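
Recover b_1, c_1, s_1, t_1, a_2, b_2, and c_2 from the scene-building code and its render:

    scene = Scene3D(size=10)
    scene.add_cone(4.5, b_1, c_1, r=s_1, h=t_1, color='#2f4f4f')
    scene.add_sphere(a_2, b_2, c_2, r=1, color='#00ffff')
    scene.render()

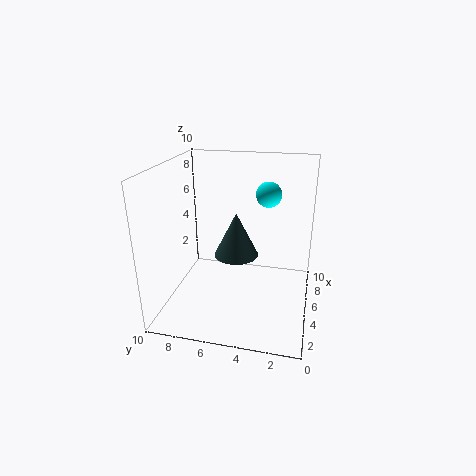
b_1 = 5
c_1 = 4
s_1 = 1.5
t_1 = 3
a_2 = 9
b_2 = 3.5
c_2 = 7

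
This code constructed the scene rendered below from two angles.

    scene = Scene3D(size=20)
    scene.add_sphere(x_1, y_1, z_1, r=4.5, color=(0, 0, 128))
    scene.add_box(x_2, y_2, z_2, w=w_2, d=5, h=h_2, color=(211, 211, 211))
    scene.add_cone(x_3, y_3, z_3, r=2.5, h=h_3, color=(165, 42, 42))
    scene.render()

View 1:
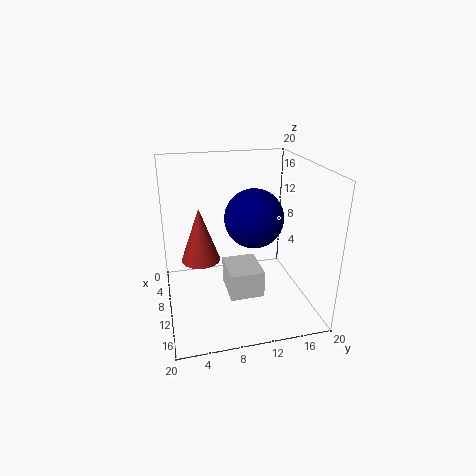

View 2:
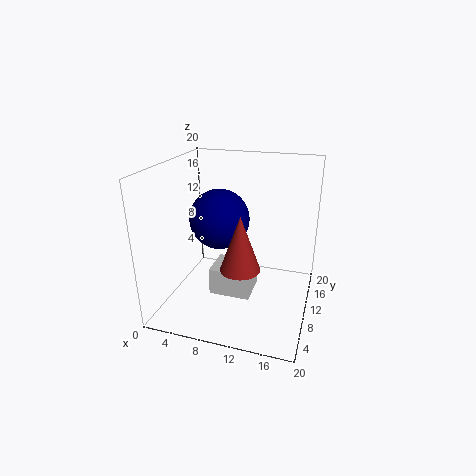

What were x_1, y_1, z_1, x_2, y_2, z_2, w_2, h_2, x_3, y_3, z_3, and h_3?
x_1 = 6
y_1 = 13.5
z_1 = 11
x_2 = 6
y_2 = 8.5
z_2 = 1
w_2 = 6
h_2 = 4
x_3 = 12
y_3 = 4.5
z_3 = 8.5
h_3 = 7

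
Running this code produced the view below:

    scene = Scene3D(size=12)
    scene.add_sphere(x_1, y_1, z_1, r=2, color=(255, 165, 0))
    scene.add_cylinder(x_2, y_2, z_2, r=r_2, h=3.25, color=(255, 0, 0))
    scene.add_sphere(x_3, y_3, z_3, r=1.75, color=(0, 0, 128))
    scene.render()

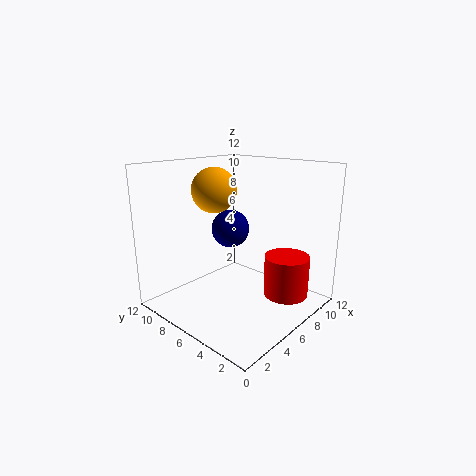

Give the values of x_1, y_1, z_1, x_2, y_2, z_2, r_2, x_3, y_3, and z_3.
x_1 = 6.5, y_1 = 9.25, z_1 = 9.5, x_2 = 7, y_2 = 1.75, z_2 = 2, r_2 = 1.75, x_3 = 8, y_3 = 8.75, z_3 = 5.75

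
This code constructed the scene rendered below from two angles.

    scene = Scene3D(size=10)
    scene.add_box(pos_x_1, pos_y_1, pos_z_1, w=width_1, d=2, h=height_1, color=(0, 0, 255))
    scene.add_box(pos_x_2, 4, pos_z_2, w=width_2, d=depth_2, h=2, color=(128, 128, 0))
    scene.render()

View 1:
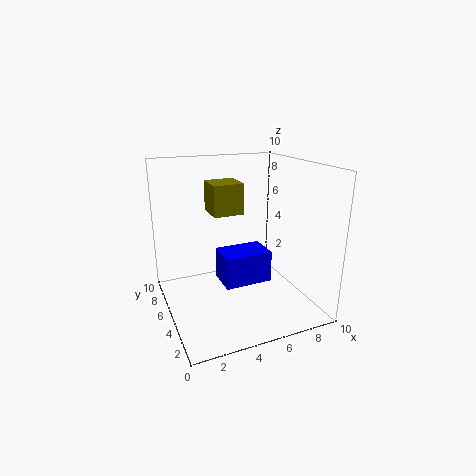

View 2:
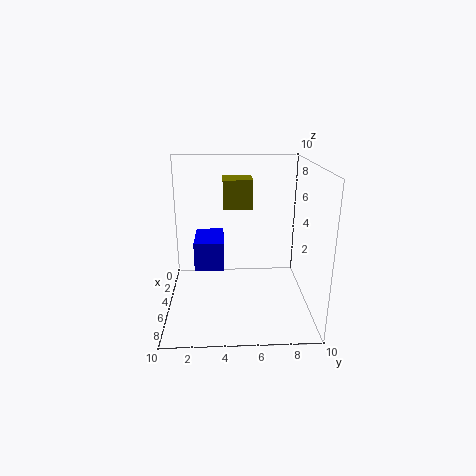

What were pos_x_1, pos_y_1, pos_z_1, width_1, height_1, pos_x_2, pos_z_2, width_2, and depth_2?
pos_x_1 = 3, pos_y_1 = 2, pos_z_1 = 3, width_1 = 3, height_1 = 2, pos_x_2 = 3, pos_z_2 = 7, width_2 = 2, depth_2 = 2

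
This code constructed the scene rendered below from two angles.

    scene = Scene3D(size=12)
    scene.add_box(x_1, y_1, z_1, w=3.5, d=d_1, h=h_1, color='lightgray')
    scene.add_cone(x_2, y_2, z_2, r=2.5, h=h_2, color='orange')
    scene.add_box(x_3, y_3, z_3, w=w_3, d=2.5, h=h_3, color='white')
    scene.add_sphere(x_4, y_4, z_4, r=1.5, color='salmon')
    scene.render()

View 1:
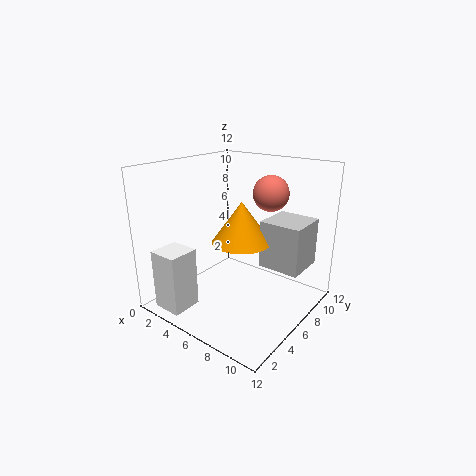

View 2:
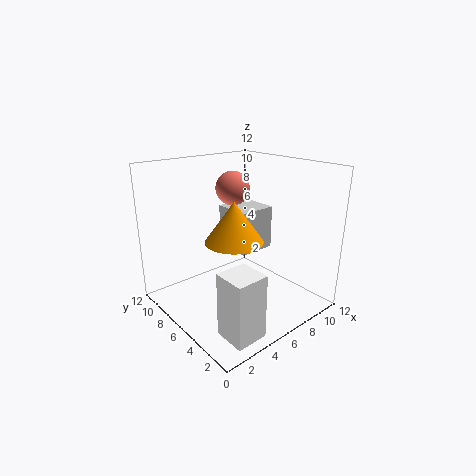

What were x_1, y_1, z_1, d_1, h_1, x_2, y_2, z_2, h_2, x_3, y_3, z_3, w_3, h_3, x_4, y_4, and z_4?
x_1 = 7.5, y_1 = 7, z_1 = 3.5, d_1 = 3.5, h_1 = 4, x_2 = 6, y_2 = 6.5, z_2 = 5.5, h_2 = 3.5, x_3 = 1.5, y_3 = 0.5, z_3 = 0.5, w_3 = 2.5, h_3 = 5, x_4 = 7.5, y_4 = 8.5, z_4 = 9.5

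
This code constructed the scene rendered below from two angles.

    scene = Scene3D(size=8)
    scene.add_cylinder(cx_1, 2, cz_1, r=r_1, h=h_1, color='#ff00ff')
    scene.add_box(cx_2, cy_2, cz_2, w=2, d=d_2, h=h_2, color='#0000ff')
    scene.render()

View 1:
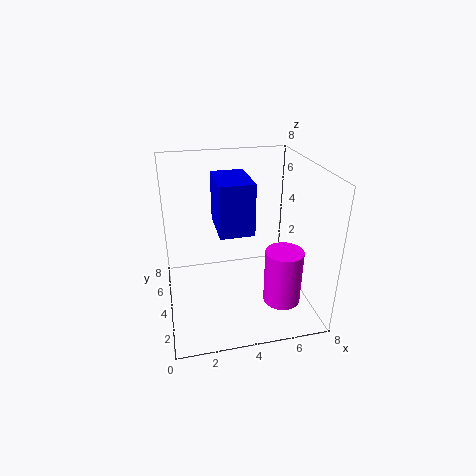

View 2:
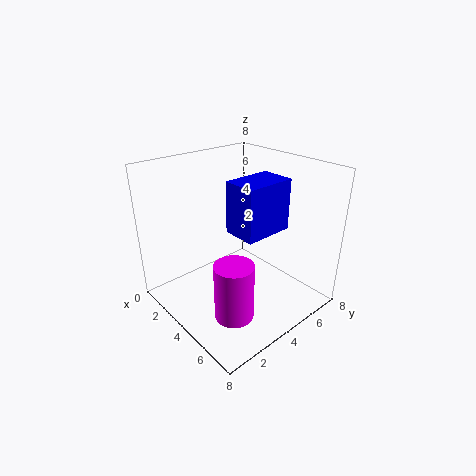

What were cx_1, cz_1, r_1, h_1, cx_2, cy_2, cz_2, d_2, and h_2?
cx_1 = 6; cz_1 = 1; r_1 = 1; h_1 = 3; cx_2 = 3; cy_2 = 4; cz_2 = 4; d_2 = 3; h_2 = 3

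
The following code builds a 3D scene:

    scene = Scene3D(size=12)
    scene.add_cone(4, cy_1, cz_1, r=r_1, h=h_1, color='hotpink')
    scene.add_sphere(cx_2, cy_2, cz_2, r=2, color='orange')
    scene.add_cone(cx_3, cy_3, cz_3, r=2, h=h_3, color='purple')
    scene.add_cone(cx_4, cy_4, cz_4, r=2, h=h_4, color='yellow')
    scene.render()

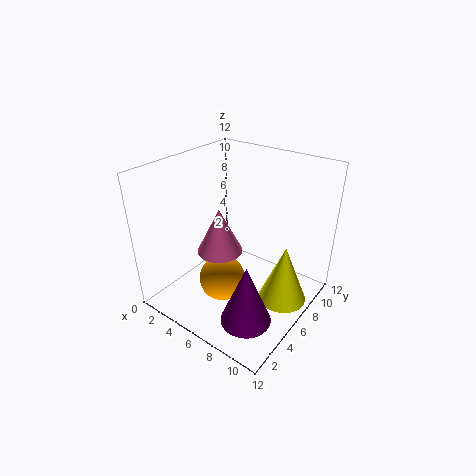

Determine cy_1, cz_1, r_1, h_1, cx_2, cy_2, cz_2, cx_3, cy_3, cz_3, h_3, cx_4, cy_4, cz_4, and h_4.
cy_1 = 6
cz_1 = 4
r_1 = 2
h_1 = 4
cx_2 = 5
cy_2 = 5
cz_2 = 2
cx_3 = 9
cy_3 = 3
cz_3 = 1
h_3 = 5
cx_4 = 10
cy_4 = 7
cz_4 = 1
h_4 = 5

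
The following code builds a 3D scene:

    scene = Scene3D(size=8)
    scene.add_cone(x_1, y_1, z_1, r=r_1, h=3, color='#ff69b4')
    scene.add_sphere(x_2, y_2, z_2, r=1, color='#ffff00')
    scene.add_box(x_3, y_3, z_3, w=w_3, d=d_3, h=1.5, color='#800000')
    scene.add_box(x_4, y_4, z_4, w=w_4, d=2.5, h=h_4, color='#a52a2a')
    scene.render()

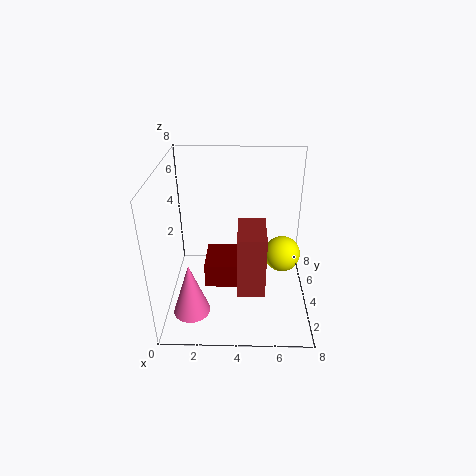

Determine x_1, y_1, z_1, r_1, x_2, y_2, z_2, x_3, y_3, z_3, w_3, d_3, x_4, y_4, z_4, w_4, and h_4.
x_1 = 1.5; y_1 = 2; z_1 = 0.5; r_1 = 1; x_2 = 6.5; y_2 = 4; z_2 = 3; x_3 = 2; y_3 = 4; z_3 = 0.5; w_3 = 2; d_3 = 2.5; x_4 = 4; y_4 = 2; z_4 = 1.5; w_4 = 1.5; h_4 = 3.5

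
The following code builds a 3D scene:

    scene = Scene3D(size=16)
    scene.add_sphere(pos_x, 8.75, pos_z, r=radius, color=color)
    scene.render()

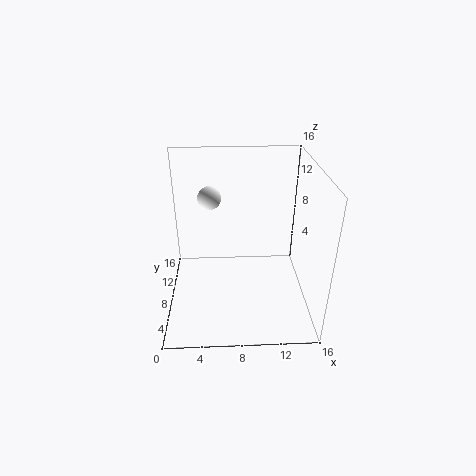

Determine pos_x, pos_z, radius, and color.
pos_x = 5; pos_z = 12.5; radius = 1.25; color = 'white'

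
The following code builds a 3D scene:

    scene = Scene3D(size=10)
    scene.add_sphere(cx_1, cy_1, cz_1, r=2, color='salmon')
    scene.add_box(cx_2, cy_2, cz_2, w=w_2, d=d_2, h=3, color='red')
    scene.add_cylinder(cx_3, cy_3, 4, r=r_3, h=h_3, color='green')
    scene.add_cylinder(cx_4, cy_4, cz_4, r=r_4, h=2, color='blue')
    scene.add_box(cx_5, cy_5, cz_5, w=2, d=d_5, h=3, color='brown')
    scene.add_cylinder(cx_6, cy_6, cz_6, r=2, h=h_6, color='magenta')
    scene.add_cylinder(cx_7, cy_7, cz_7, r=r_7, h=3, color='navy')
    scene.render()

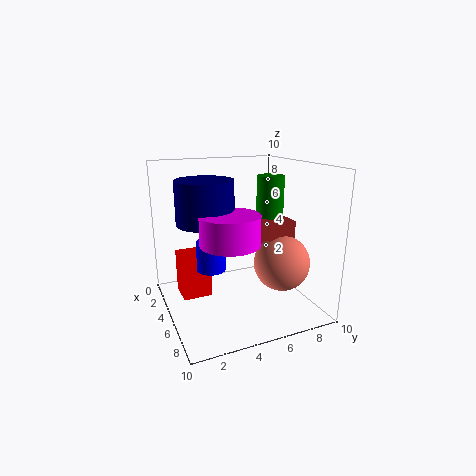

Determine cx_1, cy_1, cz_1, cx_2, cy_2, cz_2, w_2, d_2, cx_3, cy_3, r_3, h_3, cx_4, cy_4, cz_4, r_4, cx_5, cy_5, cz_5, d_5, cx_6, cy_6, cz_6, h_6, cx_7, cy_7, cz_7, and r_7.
cx_1 = 6; cy_1 = 8; cz_1 = 3; cx_2 = 3; cy_2 = 1; cz_2 = 1; w_2 = 2; d_2 = 2; cx_3 = 4; cy_3 = 8; r_3 = 1; h_3 = 5; cx_4 = 5; cy_4 = 3; cz_4 = 3; r_4 = 1; cx_5 = 4; cy_5 = 7; cz_5 = 3; d_5 = 2; cx_6 = 6; cy_6 = 4; cz_6 = 5; h_6 = 2; cx_7 = 4; cy_7 = 3; cz_7 = 6; r_7 = 2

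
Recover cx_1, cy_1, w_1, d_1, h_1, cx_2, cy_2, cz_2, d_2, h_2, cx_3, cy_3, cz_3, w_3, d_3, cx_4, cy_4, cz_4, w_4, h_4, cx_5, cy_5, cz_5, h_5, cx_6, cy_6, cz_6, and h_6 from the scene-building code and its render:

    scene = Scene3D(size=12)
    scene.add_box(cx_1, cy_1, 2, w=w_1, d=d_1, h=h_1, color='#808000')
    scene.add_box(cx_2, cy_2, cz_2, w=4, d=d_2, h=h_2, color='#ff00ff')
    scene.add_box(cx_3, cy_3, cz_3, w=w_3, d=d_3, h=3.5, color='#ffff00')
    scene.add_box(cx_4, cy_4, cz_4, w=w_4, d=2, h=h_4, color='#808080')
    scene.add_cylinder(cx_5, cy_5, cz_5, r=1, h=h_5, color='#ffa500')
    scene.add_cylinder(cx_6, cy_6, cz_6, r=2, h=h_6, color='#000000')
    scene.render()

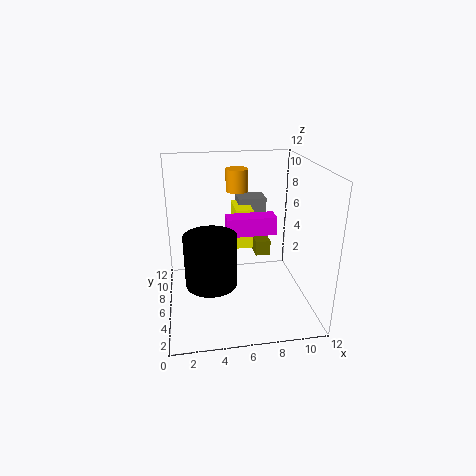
cx_1 = 8.5, cy_1 = 10, w_1 = 1.5, d_1 = 2, h_1 = 1.5, cx_2 = 5, cy_2 = 5, cz_2 = 6.5, d_2 = 1.5, h_2 = 1.5, cx_3 = 6, cy_3 = 7, cz_3 = 4.5, w_3 = 1.5, d_3 = 3, cx_4 = 6.5, cy_4 = 8.5, cz_4 = 5, w_4 = 2.5, h_4 = 3.5, cx_5 = 6.5, cy_5 = 9.5, cz_5 = 9, h_5 = 2, cx_6 = 3.5, cy_6 = 3.5, cz_6 = 3.5, h_6 = 4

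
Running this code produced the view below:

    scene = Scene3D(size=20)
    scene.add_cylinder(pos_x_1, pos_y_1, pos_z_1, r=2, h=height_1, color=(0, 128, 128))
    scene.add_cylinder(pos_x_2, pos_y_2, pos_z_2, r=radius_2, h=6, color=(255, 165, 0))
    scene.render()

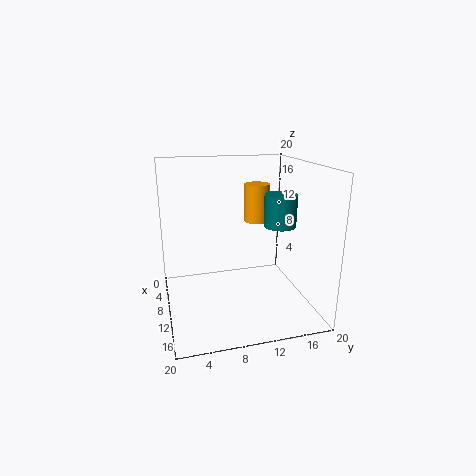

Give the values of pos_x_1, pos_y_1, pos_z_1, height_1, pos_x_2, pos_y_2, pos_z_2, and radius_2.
pos_x_1 = 15; pos_y_1 = 14; pos_z_1 = 13; height_1 = 4; pos_x_2 = 3; pos_y_2 = 15; pos_z_2 = 10; radius_2 = 2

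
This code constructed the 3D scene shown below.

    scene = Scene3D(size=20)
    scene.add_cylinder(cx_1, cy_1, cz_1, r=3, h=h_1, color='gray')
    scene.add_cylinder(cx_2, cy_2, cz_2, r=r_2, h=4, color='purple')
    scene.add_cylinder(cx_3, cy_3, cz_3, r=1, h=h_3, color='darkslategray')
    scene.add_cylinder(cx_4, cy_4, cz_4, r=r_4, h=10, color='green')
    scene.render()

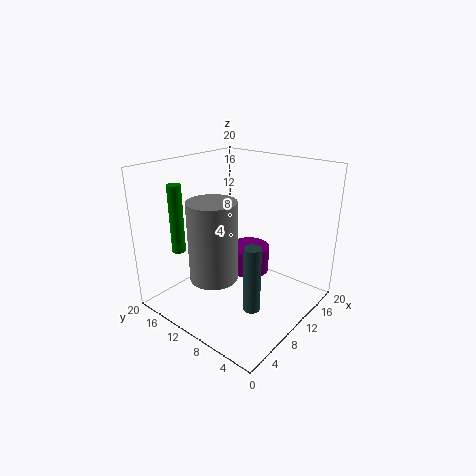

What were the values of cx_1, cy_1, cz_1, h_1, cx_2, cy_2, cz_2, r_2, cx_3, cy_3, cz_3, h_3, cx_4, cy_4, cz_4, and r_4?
cx_1 = 4; cy_1 = 9; cz_1 = 7; h_1 = 10; cx_2 = 14; cy_2 = 11; cz_2 = 3; r_2 = 3; cx_3 = 4; cy_3 = 3; cz_3 = 5; h_3 = 8; cx_4 = 6; cy_4 = 18; cz_4 = 7; r_4 = 1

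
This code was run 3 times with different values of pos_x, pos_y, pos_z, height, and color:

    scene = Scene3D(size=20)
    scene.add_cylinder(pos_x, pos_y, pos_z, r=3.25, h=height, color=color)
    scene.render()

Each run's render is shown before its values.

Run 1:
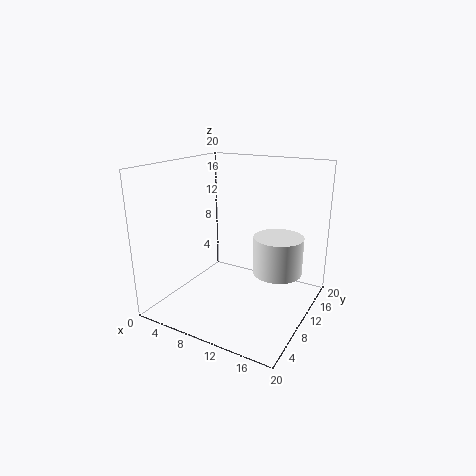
pos_x = 16; pos_y = 10; pos_z = 6.25; height = 5; color = 'white'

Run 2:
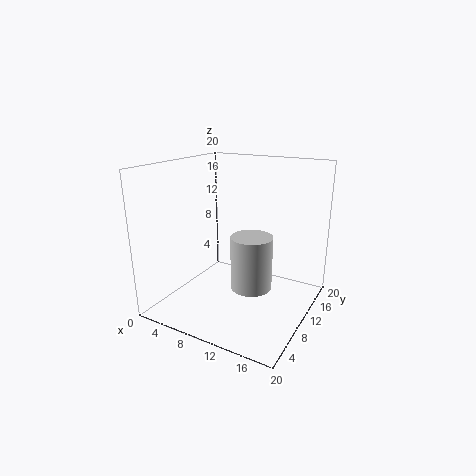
pos_x = 10; pos_y = 14.25; pos_z = 0.25; height = 8.5; color = 'lightgray'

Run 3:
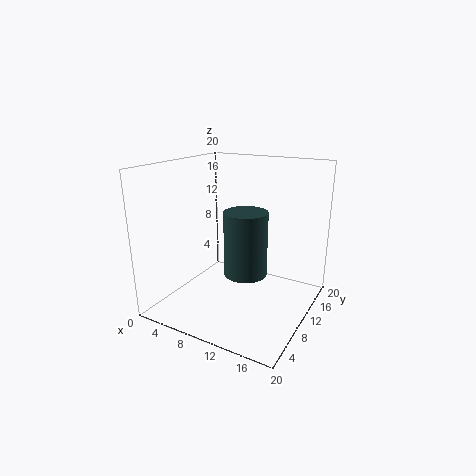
pos_x = 9.75; pos_y = 12.75; pos_z = 3.25; height = 9.75; color = 'darkslategray'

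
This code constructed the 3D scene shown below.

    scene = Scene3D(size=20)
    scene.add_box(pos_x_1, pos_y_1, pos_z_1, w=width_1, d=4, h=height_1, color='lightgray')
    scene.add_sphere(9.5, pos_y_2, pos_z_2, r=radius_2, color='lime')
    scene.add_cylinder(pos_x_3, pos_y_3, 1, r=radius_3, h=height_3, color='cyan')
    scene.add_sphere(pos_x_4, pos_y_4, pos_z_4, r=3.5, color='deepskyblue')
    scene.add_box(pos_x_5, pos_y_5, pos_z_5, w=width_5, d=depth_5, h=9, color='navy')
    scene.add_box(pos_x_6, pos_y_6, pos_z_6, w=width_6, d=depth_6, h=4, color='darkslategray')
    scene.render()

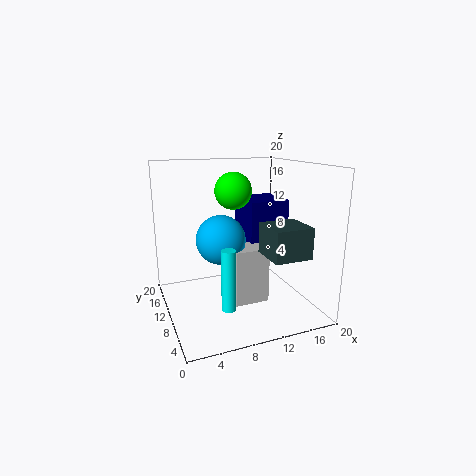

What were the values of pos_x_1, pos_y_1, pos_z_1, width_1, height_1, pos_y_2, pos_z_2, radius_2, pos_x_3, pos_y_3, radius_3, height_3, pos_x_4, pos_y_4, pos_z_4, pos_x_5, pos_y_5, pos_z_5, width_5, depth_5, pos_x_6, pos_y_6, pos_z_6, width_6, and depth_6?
pos_x_1 = 9; pos_y_1 = 8; pos_z_1 = 0.5; width_1 = 5; height_1 = 8; pos_y_2 = 10.5; pos_z_2 = 16.5; radius_2 = 2.5; pos_x_3 = 7.5; pos_y_3 = 7; radius_3 = 1; height_3 = 8.5; pos_x_4 = 8; pos_y_4 = 11.5; pos_z_4 = 9.5; pos_x_5 = 12.5; pos_y_5 = 11; pos_z_5 = 5.5; width_5 = 6; depth_5 = 6.5; pos_x_6 = 11.5; pos_y_6 = 1.5; pos_z_6 = 9; width_6 = 5; depth_6 = 5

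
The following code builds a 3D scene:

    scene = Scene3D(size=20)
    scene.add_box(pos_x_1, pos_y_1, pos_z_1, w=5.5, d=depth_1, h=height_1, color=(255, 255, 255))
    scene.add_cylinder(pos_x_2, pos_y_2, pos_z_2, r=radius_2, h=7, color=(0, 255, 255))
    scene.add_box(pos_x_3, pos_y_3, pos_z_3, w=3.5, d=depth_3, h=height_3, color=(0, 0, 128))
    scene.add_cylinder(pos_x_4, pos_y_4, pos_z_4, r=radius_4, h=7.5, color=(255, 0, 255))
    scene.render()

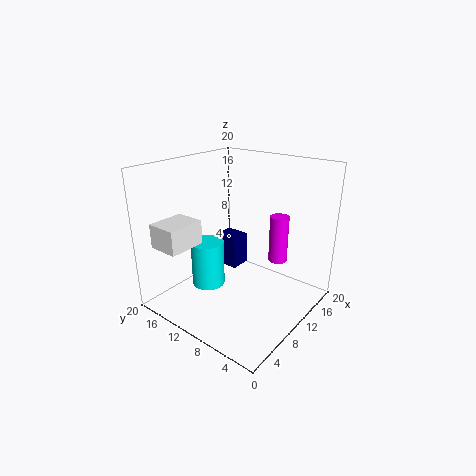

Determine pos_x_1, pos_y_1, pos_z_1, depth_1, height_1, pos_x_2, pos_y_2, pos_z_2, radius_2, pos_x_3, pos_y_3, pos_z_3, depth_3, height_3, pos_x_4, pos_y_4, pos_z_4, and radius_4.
pos_x_1 = 2.5; pos_y_1 = 15; pos_z_1 = 8.5; depth_1 = 4.5; height_1 = 3.5; pos_x_2 = 9.5; pos_y_2 = 15.5; pos_z_2 = 1; radius_2 = 2.5; pos_x_3 = 16; pos_y_3 = 15.5; pos_z_3 = 0.5; depth_3 = 4; height_3 = 5.5; pos_x_4 = 18.5; pos_y_4 = 8.5; pos_z_4 = 3.5; radius_4 = 1.5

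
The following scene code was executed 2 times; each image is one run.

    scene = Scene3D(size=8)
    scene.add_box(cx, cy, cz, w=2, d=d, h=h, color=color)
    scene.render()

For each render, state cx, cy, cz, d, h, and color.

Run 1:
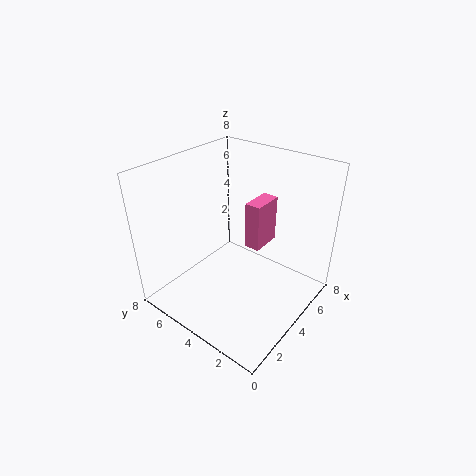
cx = 6, cy = 4, cz = 2, d = 1, h = 3, color = 'hotpink'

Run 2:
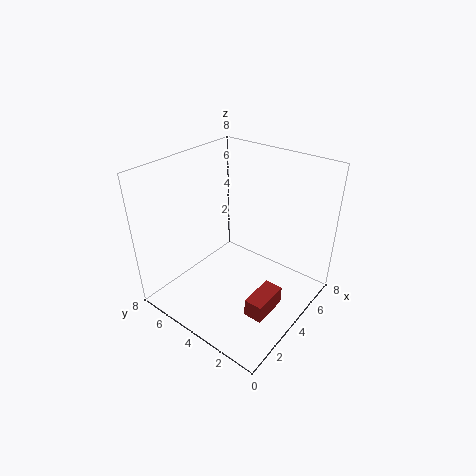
cx = 2, cy = 1, cz = 1, d = 1, h = 1, color = 'brown'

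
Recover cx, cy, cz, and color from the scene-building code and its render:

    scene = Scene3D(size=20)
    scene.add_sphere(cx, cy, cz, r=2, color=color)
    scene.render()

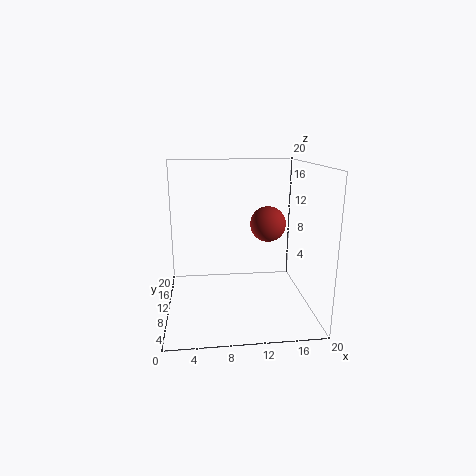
cx = 12.5
cy = 2.5
cz = 14
color = 'brown'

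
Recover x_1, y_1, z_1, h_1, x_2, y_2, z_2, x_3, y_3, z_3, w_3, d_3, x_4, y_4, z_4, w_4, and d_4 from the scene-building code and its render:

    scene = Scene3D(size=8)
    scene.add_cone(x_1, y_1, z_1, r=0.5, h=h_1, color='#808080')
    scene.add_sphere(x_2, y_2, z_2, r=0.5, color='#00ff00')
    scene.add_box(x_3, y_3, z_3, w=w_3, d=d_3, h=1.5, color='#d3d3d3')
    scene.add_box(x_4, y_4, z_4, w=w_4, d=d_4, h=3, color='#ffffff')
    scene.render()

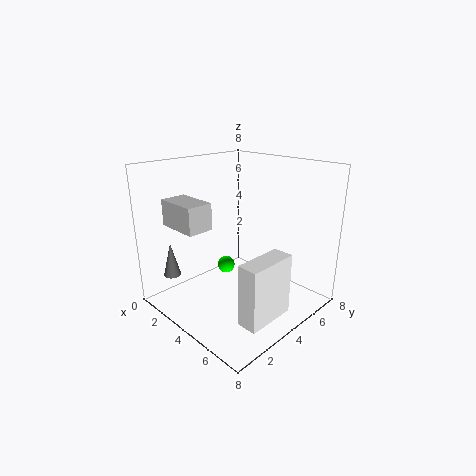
x_1 = 1
y_1 = 1.5
z_1 = 1.5
h_1 = 2
x_2 = 3
y_2 = 4
z_2 = 2
x_3 = 0.5
y_3 = 1.5
z_3 = 4.5
w_3 = 2.5
d_3 = 1.5
x_4 = 7
y_4 = 1
z_4 = 1.5
w_4 = 1
d_4 = 2.5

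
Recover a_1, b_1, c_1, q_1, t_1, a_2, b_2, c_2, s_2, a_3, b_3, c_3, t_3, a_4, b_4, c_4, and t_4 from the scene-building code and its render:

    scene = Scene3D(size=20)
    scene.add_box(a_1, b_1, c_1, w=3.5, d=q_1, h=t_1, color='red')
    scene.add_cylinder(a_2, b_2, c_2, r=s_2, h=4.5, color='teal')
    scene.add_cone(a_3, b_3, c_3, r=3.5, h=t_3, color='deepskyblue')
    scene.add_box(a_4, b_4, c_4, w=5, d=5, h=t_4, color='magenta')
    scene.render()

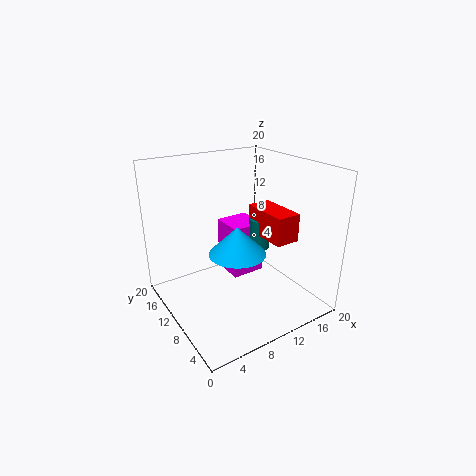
a_1 = 13.5
b_1 = 5.5
c_1 = 9.5
q_1 = 7
t_1 = 4
a_2 = 14.5
b_2 = 11
c_2 = 7
s_2 = 1.5
a_3 = 7
b_3 = 5.5
c_3 = 10.5
t_3 = 3.5
a_4 = 10.5
b_4 = 11.5
c_4 = 2.5
t_4 = 8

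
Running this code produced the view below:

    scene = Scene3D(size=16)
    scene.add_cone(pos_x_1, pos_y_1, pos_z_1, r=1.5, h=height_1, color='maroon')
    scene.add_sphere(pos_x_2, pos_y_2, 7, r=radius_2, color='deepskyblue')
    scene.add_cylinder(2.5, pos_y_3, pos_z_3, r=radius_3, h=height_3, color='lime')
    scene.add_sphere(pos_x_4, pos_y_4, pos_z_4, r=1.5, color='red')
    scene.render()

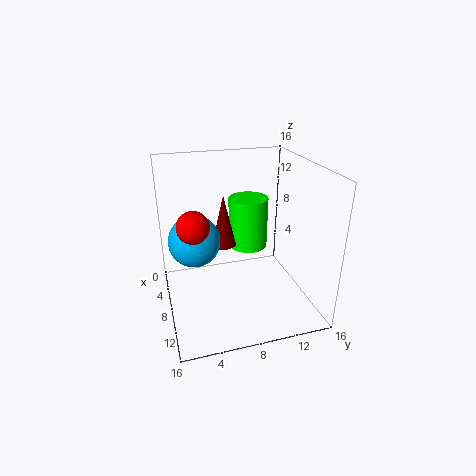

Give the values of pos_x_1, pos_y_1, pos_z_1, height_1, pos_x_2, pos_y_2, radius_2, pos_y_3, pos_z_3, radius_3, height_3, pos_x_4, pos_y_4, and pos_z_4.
pos_x_1 = 3.5, pos_y_1 = 7.5, pos_z_1 = 5, height_1 = 6.5, pos_x_2 = 5.5, pos_y_2 = 3.5, radius_2 = 3, pos_y_3 = 11, pos_z_3 = 4, radius_3 = 2.5, height_3 = 6.5, pos_x_4 = 12.5, pos_y_4 = 2.5, pos_z_4 = 12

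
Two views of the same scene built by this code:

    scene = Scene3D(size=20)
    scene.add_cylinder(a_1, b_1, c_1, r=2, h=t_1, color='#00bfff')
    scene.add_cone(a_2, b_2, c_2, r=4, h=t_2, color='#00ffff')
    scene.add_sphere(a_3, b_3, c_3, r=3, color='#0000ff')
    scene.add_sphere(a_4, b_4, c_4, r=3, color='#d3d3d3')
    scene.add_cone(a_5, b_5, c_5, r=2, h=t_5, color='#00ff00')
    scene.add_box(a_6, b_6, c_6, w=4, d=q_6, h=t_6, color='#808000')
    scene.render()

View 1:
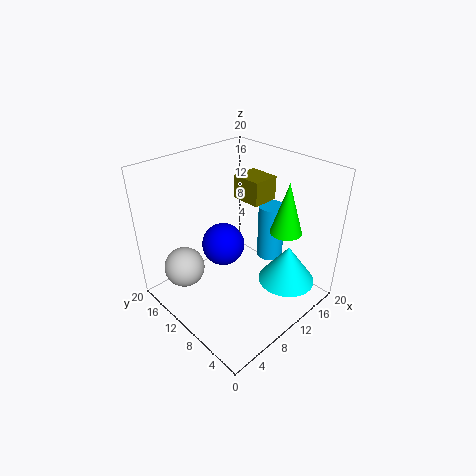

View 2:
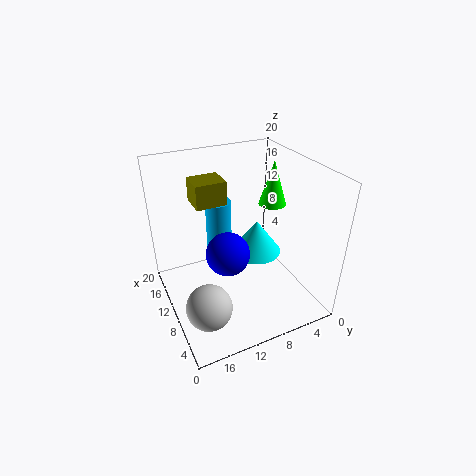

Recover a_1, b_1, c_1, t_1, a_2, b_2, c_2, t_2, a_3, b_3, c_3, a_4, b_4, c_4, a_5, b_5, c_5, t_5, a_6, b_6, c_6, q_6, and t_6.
a_1 = 17
b_1 = 10
c_1 = 4
t_1 = 8.5
a_2 = 14.5
b_2 = 4.5
c_2 = 3.5
t_2 = 5.5
a_3 = 9
b_3 = 12
c_3 = 8.5
a_4 = 5
b_4 = 16.5
c_4 = 4
a_5 = 12
b_5 = 3.5
c_5 = 13
t_5 = 6.5
a_6 = 13.5
b_6 = 10
c_6 = 13.5
q_6 = 4.5
t_6 = 3.5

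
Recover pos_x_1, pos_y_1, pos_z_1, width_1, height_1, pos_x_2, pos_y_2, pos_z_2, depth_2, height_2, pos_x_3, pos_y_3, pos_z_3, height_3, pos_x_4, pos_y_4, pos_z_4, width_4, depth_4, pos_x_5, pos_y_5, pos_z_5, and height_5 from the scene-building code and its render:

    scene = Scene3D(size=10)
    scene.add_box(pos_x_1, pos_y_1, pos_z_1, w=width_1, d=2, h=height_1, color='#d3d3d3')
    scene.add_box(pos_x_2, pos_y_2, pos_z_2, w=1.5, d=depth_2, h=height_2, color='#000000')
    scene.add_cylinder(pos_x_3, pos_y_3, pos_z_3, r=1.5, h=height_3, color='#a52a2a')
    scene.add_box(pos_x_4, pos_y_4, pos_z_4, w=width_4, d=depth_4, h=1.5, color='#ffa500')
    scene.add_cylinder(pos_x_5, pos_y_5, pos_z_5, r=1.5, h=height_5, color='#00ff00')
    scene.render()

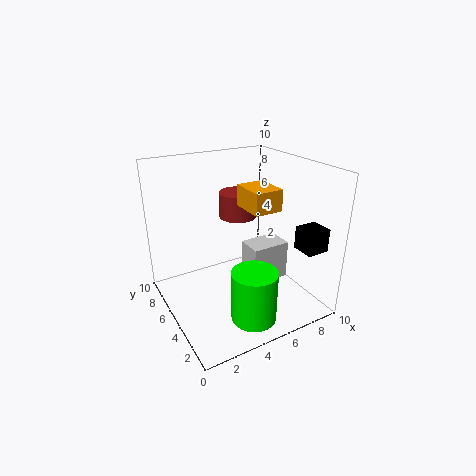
pos_x_1 = 6.5, pos_y_1 = 5, pos_z_1 = 0.5, width_1 = 3, height_1 = 3, pos_x_2 = 7.5, pos_y_2 = 0.5, pos_z_2 = 5, depth_2 = 1.5, height_2 = 1.5, pos_x_3 = 7, pos_y_3 = 8.5, pos_z_3 = 5, height_3 = 2, pos_x_4 = 5.5, pos_y_4 = 3.5, pos_z_4 = 7, width_4 = 2, depth_4 = 2.5, pos_x_5 = 4.5, pos_y_5 = 2, pos_z_5 = 0.5, height_5 = 3.5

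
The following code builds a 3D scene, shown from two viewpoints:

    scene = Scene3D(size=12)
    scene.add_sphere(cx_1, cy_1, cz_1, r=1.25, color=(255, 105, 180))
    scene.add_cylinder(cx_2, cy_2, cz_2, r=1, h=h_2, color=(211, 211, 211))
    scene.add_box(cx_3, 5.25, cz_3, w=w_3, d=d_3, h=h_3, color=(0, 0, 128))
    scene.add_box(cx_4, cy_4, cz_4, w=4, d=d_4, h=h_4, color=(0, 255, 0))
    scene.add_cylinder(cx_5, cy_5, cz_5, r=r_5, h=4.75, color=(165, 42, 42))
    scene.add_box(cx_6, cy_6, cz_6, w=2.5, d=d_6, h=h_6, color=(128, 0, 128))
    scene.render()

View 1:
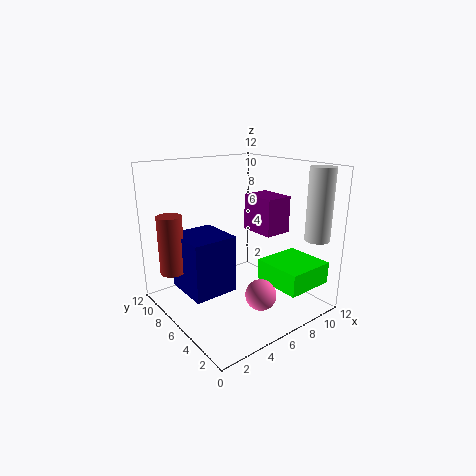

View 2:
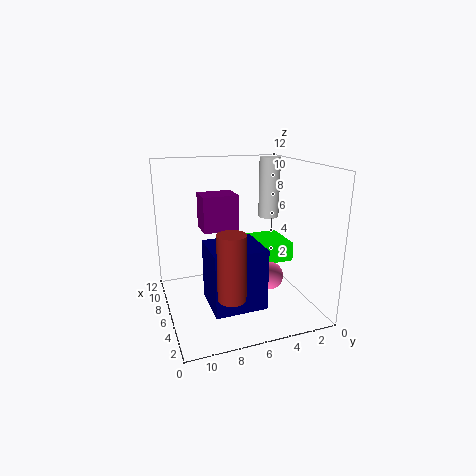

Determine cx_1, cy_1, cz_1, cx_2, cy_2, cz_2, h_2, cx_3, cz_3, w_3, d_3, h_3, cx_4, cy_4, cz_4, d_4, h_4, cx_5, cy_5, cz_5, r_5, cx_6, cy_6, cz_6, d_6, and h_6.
cx_1 = 6, cy_1 = 3, cz_1 = 2, cx_2 = 10.25, cy_2 = 1.25, cz_2 = 6.25, h_2 = 5.75, cx_3 = 1.5, cz_3 = 1.75, w_3 = 3.75, d_3 = 4, h_3 = 4.75, cx_4 = 6.75, cy_4 = 0.25, cz_4 = 2.75, d_4 = 4, h_4 = 1.75, cx_5 = 1, cy_5 = 8.25, cz_5 = 3.5, r_5 = 1, cx_6 = 8.5, cy_6 = 5, cz_6 = 5.75, d_6 = 3.25, h_6 = 3.25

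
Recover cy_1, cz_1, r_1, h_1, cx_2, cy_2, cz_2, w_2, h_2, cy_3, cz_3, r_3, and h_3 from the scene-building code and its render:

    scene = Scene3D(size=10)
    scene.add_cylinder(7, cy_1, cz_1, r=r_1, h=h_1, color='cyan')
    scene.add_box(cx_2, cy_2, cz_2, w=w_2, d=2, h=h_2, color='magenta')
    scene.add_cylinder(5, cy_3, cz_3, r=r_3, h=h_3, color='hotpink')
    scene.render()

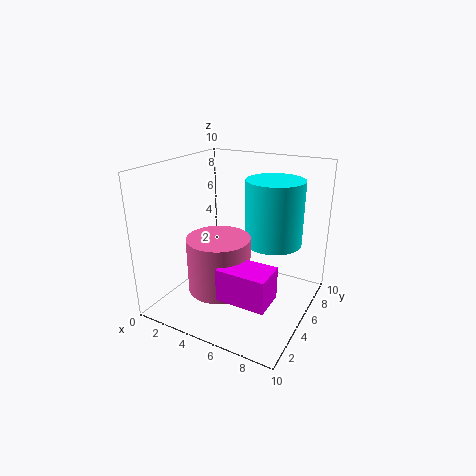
cy_1 = 6.5, cz_1 = 4.5, r_1 = 2, h_1 = 4.5, cx_2 = 6, cy_2 = 0.5, cz_2 = 3, w_2 = 3, h_2 = 2, cy_3 = 2.5, cz_3 = 2.5, r_3 = 2, h_3 = 3.5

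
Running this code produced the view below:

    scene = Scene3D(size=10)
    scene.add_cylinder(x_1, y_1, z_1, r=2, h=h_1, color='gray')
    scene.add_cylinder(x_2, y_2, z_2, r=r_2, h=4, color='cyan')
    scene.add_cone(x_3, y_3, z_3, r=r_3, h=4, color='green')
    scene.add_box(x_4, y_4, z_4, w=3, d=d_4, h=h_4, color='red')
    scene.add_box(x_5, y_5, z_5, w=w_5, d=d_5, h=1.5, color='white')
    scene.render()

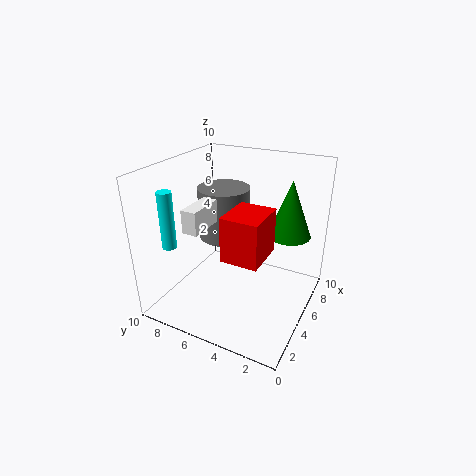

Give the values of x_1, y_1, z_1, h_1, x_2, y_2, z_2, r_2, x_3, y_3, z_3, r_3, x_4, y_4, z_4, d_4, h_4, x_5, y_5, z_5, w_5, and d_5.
x_1 = 7.5
y_1 = 7.5
z_1 = 3.5
h_1 = 4
x_2 = 2.5
y_2 = 9
z_2 = 4.5
r_2 = 0.5
x_3 = 7
y_3 = 2
z_3 = 5
r_3 = 1.5
x_4 = 2.5
y_4 = 2.5
z_4 = 4.5
d_4 = 2.5
h_4 = 3
x_5 = 1.5
y_5 = 6
z_5 = 6.5
w_5 = 2.5
d_5 = 1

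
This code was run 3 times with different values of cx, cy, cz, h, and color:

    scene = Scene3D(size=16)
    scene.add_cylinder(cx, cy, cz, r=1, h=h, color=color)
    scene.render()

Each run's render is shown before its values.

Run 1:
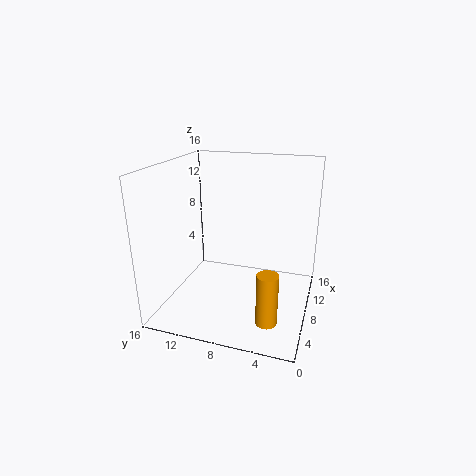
cx = 1; cy = 3; cz = 3; h = 5; color = 'orange'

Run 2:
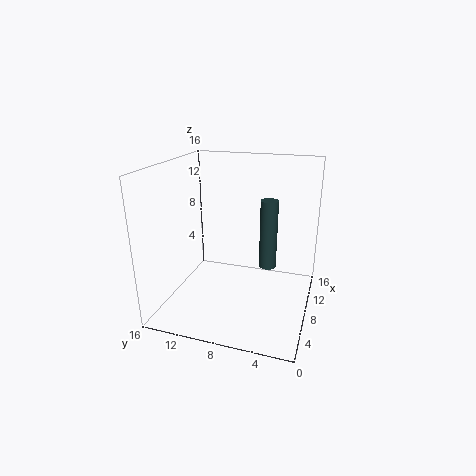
cx = 10; cy = 5; cz = 4; h = 8; color = 'darkslategray'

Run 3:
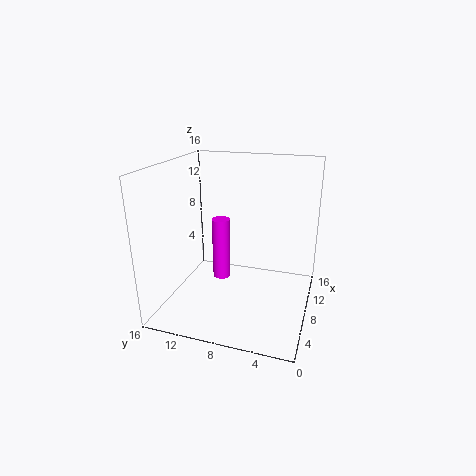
cx = 8; cy = 10; cz = 3; h = 7; color = 'magenta'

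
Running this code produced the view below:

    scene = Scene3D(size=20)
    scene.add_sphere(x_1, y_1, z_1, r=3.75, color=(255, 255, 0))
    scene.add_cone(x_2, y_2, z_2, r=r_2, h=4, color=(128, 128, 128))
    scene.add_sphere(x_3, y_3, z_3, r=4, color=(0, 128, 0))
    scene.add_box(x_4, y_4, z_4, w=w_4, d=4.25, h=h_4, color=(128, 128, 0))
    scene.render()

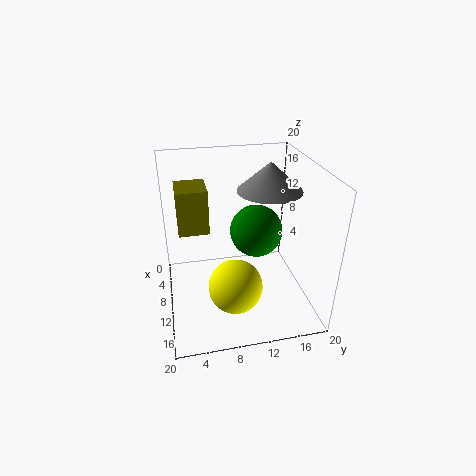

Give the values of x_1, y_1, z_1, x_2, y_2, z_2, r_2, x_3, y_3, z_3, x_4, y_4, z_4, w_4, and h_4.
x_1 = 13; y_1 = 9; z_1 = 4; x_2 = 8.5; y_2 = 14.75; z_2 = 16; r_2 = 4.5; x_3 = 6; y_3 = 13.75; z_3 = 8.5; x_4 = 4; y_4 = 2; z_4 = 10.5; w_4 = 5; h_4 = 6.25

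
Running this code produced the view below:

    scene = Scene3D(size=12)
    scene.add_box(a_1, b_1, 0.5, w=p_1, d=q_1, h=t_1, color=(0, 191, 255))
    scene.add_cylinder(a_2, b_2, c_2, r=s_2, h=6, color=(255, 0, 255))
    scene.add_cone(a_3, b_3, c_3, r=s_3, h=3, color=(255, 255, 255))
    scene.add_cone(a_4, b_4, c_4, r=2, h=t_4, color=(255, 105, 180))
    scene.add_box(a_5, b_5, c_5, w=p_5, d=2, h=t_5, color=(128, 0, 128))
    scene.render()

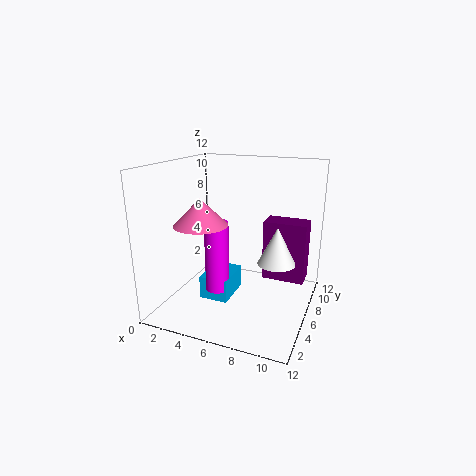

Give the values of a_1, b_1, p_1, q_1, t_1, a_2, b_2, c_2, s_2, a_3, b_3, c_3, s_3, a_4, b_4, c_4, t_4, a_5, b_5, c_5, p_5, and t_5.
a_1 = 3, b_1 = 4.5, p_1 = 2.5, q_1 = 3.5, t_1 = 2, a_2 = 4.5, b_2 = 5, c_2 = 1.5, s_2 = 1, a_3 = 9.5, b_3 = 5.5, c_3 = 4.5, s_3 = 1.5, a_4 = 4.5, b_4 = 2.5, c_4 = 8, t_4 = 2, a_5 = 8, b_5 = 6.5, c_5 = 2.5, p_5 = 3.5, t_5 = 5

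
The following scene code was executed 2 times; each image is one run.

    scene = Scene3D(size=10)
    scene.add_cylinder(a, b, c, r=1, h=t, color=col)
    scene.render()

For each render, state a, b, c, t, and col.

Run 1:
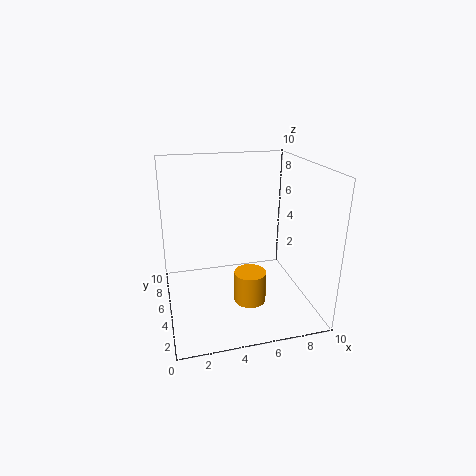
a = 5
b = 2
c = 2
t = 2
col = 'orange'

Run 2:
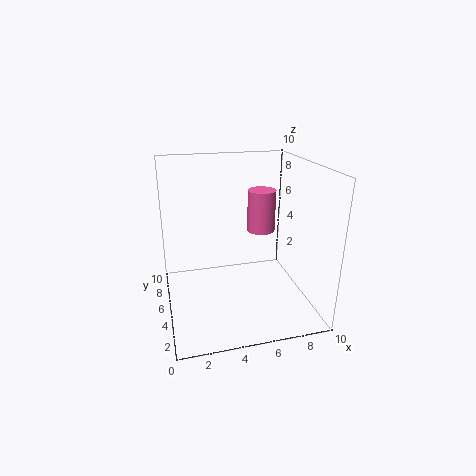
a = 7
b = 6
c = 5
t = 3
col = 'hotpink'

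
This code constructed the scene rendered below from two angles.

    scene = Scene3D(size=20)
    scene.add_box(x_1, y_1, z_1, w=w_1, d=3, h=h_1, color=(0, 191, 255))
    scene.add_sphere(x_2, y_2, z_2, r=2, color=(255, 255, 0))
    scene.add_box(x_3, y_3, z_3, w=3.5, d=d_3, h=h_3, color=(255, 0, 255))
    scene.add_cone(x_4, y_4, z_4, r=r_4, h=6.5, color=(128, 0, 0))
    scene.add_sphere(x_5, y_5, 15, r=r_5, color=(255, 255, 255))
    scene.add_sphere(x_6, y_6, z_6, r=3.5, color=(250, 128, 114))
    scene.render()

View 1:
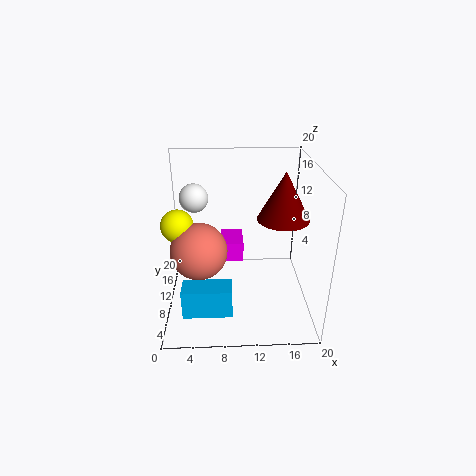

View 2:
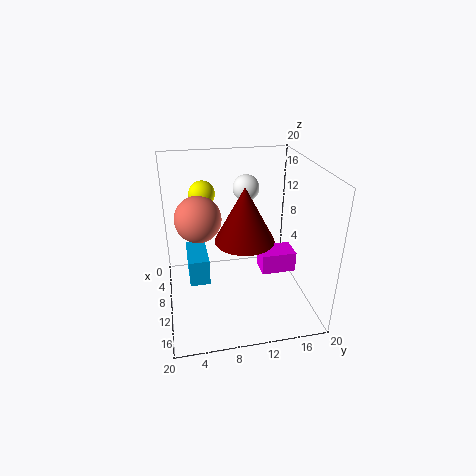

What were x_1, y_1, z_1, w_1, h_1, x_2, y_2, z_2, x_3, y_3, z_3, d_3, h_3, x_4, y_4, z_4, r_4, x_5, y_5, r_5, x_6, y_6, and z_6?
x_1 = 2.5
y_1 = 3
z_1 = 2
w_1 = 6.5
h_1 = 4
x_2 = 2.5
y_2 = 6
z_2 = 14
x_3 = 7.5
y_3 = 13.5
z_3 = 4
d_3 = 5
h_3 = 3
x_4 = 16
y_4 = 9.5
z_4 = 13
r_4 = 3.5
x_5 = 4
y_5 = 12.5
r_5 = 2
x_6 = 5
y_6 = 5
z_6 = 11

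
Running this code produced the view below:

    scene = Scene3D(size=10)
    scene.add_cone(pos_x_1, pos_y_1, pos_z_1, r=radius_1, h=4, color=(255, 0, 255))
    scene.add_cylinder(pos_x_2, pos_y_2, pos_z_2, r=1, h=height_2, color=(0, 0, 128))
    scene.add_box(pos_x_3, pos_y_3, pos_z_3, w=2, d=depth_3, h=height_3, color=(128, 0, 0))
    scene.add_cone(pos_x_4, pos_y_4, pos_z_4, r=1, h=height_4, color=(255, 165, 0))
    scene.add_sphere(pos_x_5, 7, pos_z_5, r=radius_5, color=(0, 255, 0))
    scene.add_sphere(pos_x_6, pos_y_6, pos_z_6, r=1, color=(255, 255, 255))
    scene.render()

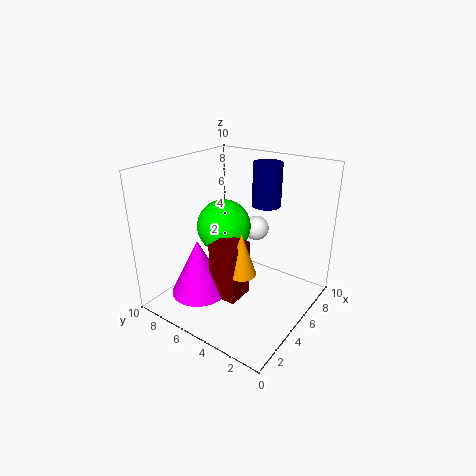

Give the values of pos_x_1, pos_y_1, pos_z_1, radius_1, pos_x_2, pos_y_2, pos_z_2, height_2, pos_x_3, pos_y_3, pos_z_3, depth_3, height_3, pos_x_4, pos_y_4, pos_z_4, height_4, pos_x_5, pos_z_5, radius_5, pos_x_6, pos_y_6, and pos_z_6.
pos_x_1 = 3; pos_y_1 = 7; pos_z_1 = 1; radius_1 = 2; pos_x_2 = 7; pos_y_2 = 4; pos_z_2 = 7; height_2 = 3; pos_x_3 = 3; pos_y_3 = 4; pos_z_3 = 1; depth_3 = 2; height_3 = 4; pos_x_4 = 4; pos_y_4 = 4; pos_z_4 = 3; height_4 = 3; pos_x_5 = 6; pos_z_5 = 5; radius_5 = 2; pos_x_6 = 9; pos_y_6 = 6; pos_z_6 = 4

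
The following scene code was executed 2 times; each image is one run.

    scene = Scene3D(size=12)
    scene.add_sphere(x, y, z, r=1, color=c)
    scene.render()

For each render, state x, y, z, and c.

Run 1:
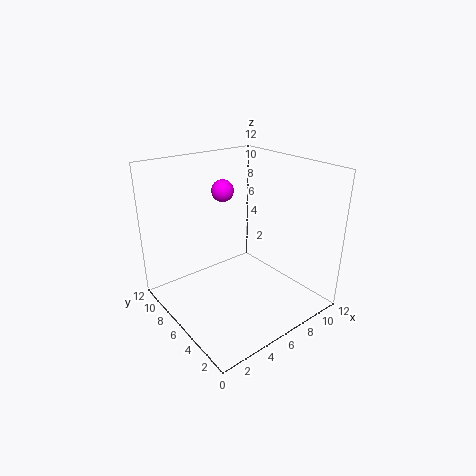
x = 7
y = 9.5
z = 9
c = 'magenta'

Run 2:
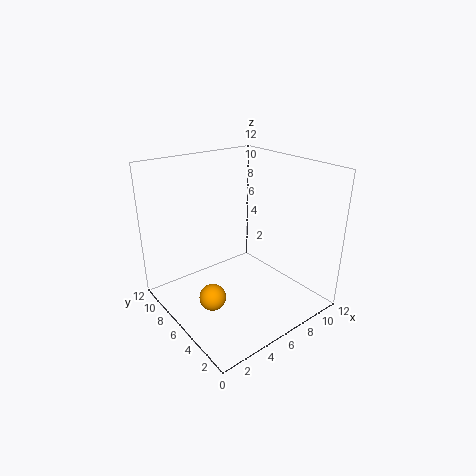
x = 2
y = 4
z = 3
c = 'orange'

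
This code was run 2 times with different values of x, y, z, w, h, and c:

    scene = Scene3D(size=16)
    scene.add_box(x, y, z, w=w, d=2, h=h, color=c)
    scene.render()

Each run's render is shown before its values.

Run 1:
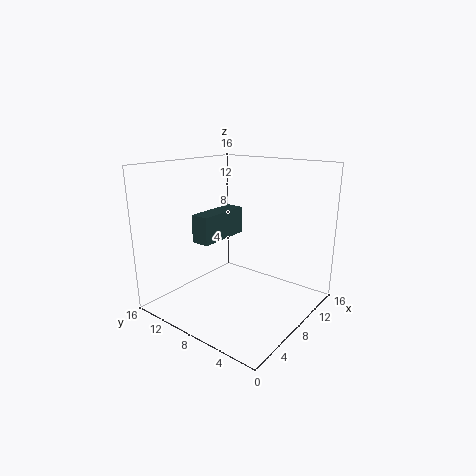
x = 4, y = 9, z = 8, w = 6, h = 3, c = 'darkslategray'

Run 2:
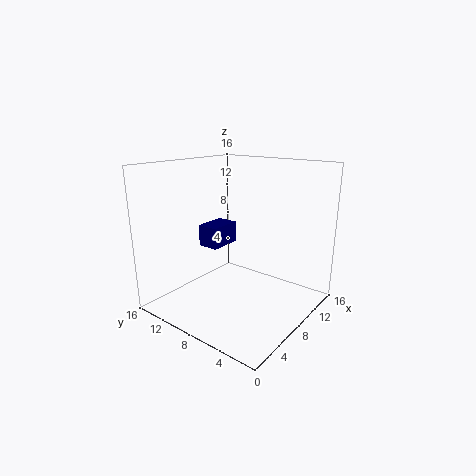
x = 2, y = 6, z = 9, w = 3, h = 2, c = 'navy'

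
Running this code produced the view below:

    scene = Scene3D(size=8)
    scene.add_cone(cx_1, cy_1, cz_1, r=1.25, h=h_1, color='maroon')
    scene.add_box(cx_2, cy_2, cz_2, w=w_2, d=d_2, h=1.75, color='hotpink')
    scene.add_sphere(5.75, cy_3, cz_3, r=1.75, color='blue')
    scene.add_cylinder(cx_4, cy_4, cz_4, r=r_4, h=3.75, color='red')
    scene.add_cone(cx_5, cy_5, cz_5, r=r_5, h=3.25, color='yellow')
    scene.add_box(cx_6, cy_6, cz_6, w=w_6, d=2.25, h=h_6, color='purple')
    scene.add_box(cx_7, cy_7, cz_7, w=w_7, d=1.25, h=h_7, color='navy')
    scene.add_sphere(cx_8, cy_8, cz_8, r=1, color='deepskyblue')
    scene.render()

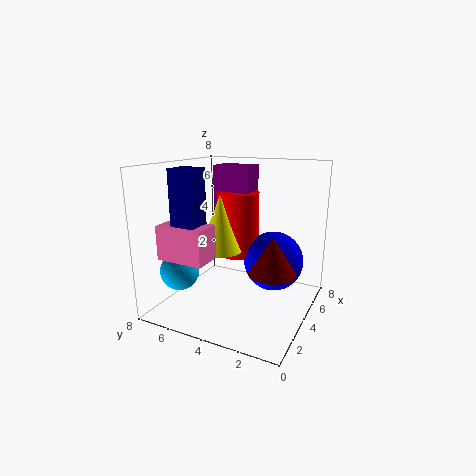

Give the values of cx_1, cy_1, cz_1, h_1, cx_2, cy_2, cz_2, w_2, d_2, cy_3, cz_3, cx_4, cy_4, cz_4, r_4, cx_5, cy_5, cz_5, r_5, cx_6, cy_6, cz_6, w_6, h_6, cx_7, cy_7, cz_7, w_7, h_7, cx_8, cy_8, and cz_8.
cx_1 = 3.5, cy_1 = 1.75, cz_1 = 2.5, h_1 = 2, cx_2 = 0.5, cy_2 = 4.25, cz_2 = 3.5, w_2 = 1.5, d_2 = 2.5, cy_3 = 2.5, cz_3 = 2.25, cx_4 = 5.5, cy_4 = 4.75, cz_4 = 2.5, r_4 = 1.25, cx_5 = 4.25, cy_5 = 5.25, cz_5 = 3, r_5 = 1.25, cx_6 = 5.25, cy_6 = 4, cz_6 = 4.75, w_6 = 1.5, h_6 = 3, cx_7 = 0.75, cy_7 = 4.75, cz_7 = 5.25, w_7 = 1.25, h_7 = 2.75, cx_8 = 1.25, cy_8 = 6, cz_8 = 2.75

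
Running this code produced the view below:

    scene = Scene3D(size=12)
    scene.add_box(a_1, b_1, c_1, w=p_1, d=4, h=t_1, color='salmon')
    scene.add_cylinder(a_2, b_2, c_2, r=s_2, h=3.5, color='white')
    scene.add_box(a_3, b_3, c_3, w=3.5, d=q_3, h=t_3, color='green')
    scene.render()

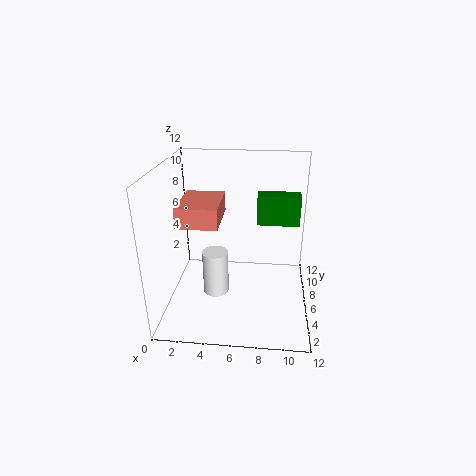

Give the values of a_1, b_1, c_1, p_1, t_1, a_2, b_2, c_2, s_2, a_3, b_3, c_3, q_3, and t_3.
a_1 = 2
b_1 = 2
c_1 = 8.5
p_1 = 3
t_1 = 1.5
a_2 = 4.5
b_2 = 3.5
c_2 = 2.5
s_2 = 1
a_3 = 7.5
b_3 = 6.5
c_3 = 7
q_3 = 1.5
t_3 = 2.5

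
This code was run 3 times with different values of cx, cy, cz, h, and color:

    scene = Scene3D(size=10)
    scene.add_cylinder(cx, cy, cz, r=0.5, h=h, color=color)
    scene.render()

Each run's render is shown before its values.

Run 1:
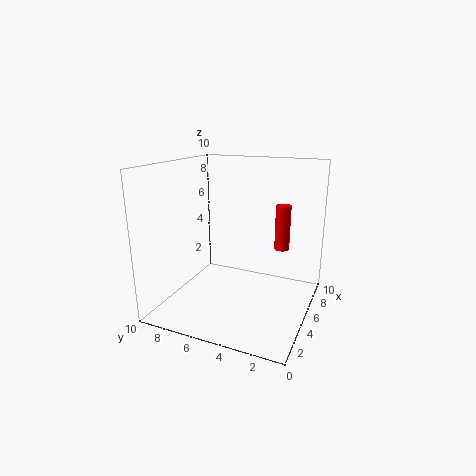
cx = 5.5, cy = 2, cz = 4.5, h = 3, color = 'red'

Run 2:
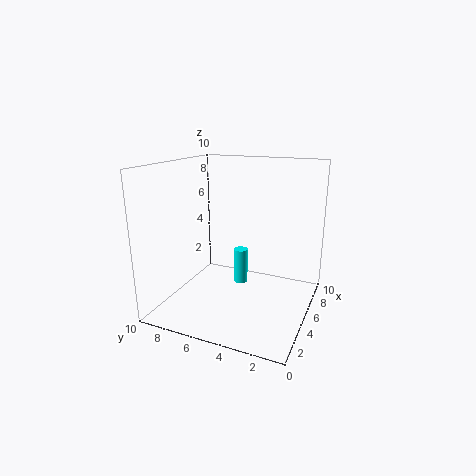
cx = 5.5, cy = 5, cz = 1.5, h = 2.5, color = 'cyan'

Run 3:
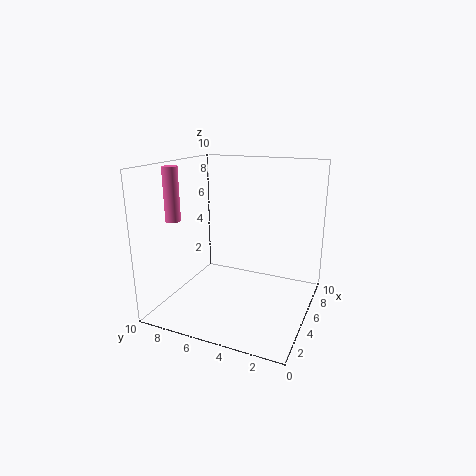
cx = 2.5, cy = 8.5, cz = 6.5, h = 3.5, color = 'hotpink'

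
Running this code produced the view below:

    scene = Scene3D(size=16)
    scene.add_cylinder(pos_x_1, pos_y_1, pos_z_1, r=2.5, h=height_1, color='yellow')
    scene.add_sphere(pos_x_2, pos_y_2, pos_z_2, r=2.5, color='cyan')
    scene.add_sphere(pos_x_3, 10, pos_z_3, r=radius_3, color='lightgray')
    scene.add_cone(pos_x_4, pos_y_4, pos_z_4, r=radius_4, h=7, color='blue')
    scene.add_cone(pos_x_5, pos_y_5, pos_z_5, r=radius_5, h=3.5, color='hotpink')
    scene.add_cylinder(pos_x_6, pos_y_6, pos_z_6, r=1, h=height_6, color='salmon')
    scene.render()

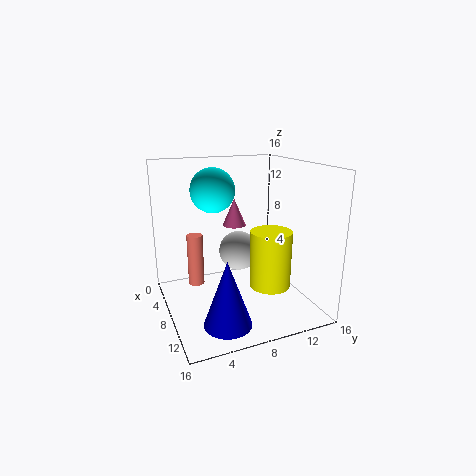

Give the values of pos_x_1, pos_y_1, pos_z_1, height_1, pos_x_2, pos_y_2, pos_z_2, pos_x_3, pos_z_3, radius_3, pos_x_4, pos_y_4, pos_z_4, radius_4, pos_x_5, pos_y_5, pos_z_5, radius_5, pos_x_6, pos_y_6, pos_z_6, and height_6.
pos_x_1 = 7.5; pos_y_1 = 12.5; pos_z_1 = 1; height_1 = 7; pos_x_2 = 5.5; pos_y_2 = 6; pos_z_2 = 13; pos_x_3 = 3.5; pos_z_3 = 4.5; radius_3 = 2.5; pos_x_4 = 12.5; pos_y_4 = 5; pos_z_4 = 0.5; radius_4 = 2.5; pos_x_5 = 2; pos_y_5 = 10; pos_z_5 = 7.5; radius_5 = 1.5; pos_x_6 = 2.5; pos_y_6 = 4.5; pos_z_6 = 0.5; height_6 = 6.5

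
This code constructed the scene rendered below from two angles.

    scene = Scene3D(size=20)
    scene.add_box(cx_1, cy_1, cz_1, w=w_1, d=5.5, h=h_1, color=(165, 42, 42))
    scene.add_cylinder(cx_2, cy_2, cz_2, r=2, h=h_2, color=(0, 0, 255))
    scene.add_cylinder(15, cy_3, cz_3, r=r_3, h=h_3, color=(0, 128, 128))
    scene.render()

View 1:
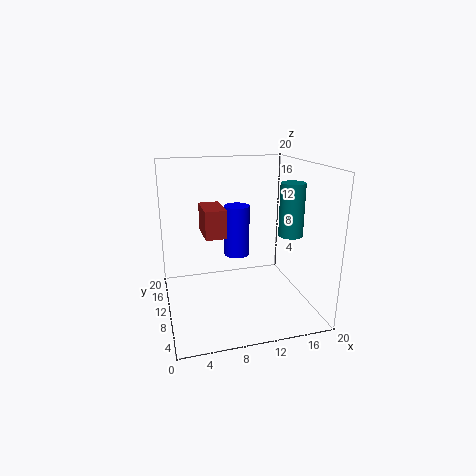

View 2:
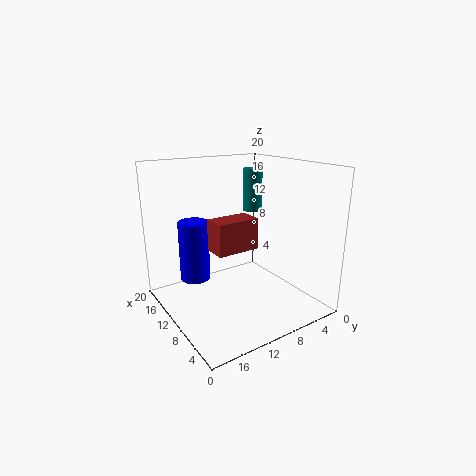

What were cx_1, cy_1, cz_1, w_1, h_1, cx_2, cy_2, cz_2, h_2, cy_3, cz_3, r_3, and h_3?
cx_1 = 5.5
cy_1 = 10
cz_1 = 10
w_1 = 3
h_1 = 4
cx_2 = 11.5
cy_2 = 16
cz_2 = 5
h_2 = 8
cy_3 = 4
cz_3 = 12
r_3 = 1.5
h_3 = 6.5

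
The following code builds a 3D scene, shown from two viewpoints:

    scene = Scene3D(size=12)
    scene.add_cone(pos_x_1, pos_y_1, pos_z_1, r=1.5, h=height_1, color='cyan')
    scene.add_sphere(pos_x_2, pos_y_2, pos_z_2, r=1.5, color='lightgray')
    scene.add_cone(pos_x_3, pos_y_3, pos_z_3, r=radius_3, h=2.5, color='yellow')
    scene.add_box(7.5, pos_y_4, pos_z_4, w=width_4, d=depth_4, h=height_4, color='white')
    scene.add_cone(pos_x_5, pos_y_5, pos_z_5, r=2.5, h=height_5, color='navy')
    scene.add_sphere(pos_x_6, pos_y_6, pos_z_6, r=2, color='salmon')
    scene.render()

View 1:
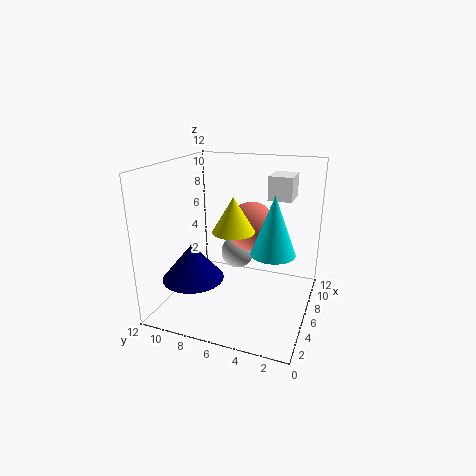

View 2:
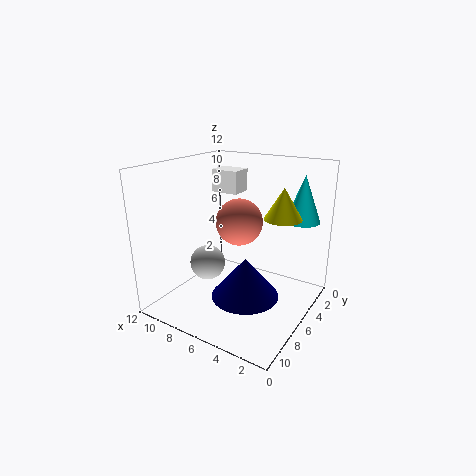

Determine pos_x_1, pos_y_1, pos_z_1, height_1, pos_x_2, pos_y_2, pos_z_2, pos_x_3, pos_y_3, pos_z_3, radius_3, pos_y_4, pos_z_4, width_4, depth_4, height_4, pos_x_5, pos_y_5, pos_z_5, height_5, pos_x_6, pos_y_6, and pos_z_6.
pos_x_1 = 2; pos_y_1 = 2; pos_z_1 = 7; height_1 = 4; pos_x_2 = 8.5; pos_y_2 = 7; pos_z_2 = 3.5; pos_x_3 = 2.5; pos_y_3 = 5; pos_z_3 = 8; radius_3 = 1.5; pos_y_4 = 2; pos_z_4 = 9; width_4 = 2.5; depth_4 = 2; height_4 = 2; pos_x_5 = 3.5; pos_y_5 = 9; pos_z_5 = 3; height_5 = 3; pos_x_6 = 6.5; pos_y_6 = 5; pos_z_6 = 7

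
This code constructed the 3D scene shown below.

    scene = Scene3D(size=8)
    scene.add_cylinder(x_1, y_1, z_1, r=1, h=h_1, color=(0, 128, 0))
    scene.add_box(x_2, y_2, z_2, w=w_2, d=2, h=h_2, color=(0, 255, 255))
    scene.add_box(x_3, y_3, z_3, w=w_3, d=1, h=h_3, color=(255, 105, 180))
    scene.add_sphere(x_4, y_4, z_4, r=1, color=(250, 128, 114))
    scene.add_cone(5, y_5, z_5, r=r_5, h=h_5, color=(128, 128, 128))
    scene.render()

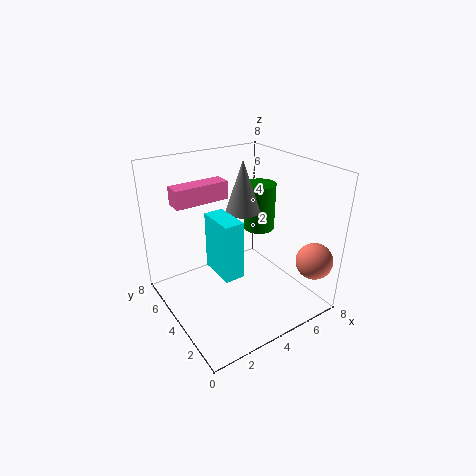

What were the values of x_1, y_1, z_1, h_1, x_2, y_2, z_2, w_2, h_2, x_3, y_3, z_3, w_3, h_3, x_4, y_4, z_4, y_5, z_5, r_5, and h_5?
x_1 = 7, y_1 = 6, z_1 = 3, h_1 = 3, x_2 = 2, y_2 = 2, z_2 = 3, w_2 = 1, h_2 = 3, x_3 = 1, y_3 = 5, z_3 = 6, w_3 = 3, h_3 = 1, x_4 = 7, y_4 = 1, z_4 = 3, y_5 = 5, z_5 = 5, r_5 = 1, h_5 = 3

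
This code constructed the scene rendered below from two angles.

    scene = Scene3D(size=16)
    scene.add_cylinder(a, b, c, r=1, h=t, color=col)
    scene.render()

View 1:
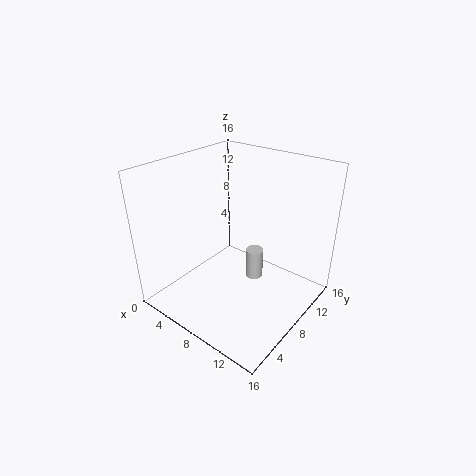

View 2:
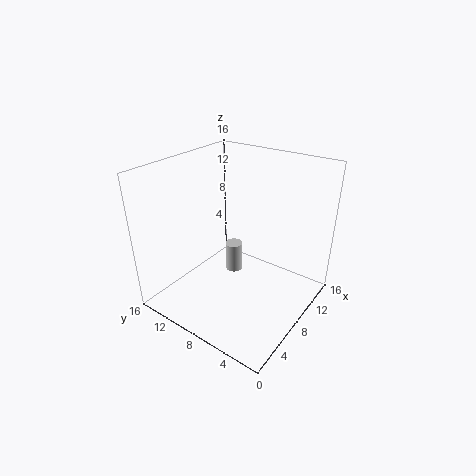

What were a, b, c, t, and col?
a = 9.25
b = 9.5
c = 2.75
t = 3.5
col = 'lightgray'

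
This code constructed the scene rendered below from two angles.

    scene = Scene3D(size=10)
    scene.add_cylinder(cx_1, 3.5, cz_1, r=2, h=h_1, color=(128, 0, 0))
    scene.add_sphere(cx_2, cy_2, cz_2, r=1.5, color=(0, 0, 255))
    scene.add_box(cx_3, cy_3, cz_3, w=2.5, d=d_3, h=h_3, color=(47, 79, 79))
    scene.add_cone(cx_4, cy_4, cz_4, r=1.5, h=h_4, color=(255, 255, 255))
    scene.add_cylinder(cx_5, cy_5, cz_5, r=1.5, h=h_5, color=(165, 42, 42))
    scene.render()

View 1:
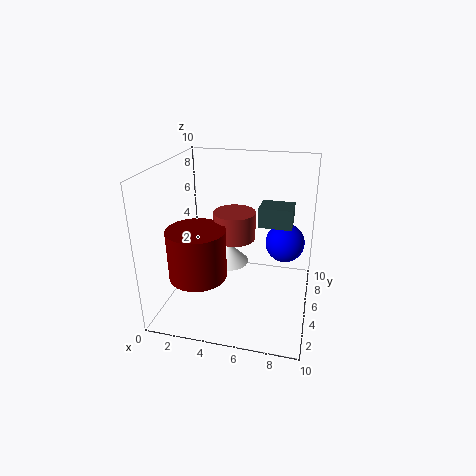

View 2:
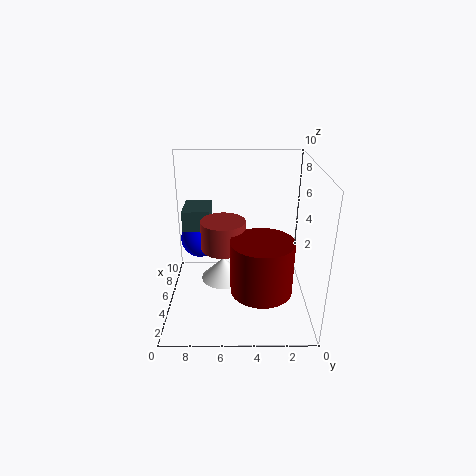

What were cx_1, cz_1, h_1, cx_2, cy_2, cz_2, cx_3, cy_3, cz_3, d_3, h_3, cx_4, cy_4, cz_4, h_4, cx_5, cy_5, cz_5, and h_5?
cx_1 = 2.5
cz_1 = 2.5
h_1 = 3.5
cx_2 = 8
cy_2 = 8
cz_2 = 3.5
cx_3 = 6
cy_3 = 7
cz_3 = 5
d_3 = 2
h_3 = 1.5
cx_4 = 4
cy_4 = 6
cz_4 = 2.5
h_4 = 1.5
cx_5 = 4.5
cy_5 = 6
cz_5 = 4.5
h_5 = 2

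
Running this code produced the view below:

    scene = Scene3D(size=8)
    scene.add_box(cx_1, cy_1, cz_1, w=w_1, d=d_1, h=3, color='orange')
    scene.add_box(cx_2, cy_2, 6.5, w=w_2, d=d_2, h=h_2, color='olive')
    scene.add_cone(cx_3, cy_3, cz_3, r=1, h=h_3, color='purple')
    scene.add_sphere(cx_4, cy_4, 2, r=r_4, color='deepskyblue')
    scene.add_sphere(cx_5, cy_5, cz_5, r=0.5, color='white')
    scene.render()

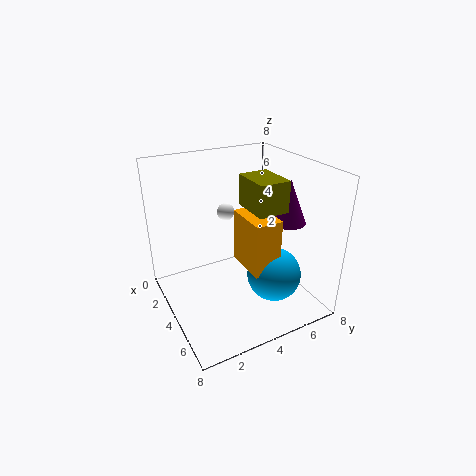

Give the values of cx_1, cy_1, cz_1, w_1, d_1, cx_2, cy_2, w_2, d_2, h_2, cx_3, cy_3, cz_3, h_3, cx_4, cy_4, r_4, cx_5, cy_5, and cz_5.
cx_1 = 3.5
cy_1 = 4
cz_1 = 2.5
w_1 = 2.5
d_1 = 1.5
cx_2 = 5
cy_2 = 3.5
w_2 = 2
d_2 = 1.5
h_2 = 1.5
cx_3 = 4.5
cy_3 = 7
cz_3 = 4.5
h_3 = 2.5
cx_4 = 5.5
cy_4 = 5.5
r_4 = 1.5
cx_5 = 2.5
cy_5 = 4
cz_5 = 5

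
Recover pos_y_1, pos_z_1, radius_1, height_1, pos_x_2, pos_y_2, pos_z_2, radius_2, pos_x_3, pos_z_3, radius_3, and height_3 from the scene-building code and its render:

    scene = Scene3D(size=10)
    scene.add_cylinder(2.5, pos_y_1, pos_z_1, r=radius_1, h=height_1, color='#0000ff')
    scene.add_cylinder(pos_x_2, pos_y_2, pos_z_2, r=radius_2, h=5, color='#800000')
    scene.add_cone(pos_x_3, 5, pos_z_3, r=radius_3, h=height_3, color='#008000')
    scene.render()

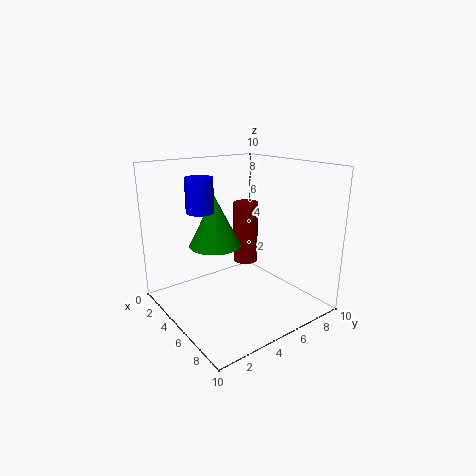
pos_y_1 = 3.5
pos_z_1 = 6.5
radius_1 = 1
height_1 = 2.5
pos_x_2 = 2
pos_y_2 = 8
pos_z_2 = 1.5
radius_2 = 1
pos_x_3 = 2
pos_z_3 = 3.5
radius_3 = 2
height_3 = 4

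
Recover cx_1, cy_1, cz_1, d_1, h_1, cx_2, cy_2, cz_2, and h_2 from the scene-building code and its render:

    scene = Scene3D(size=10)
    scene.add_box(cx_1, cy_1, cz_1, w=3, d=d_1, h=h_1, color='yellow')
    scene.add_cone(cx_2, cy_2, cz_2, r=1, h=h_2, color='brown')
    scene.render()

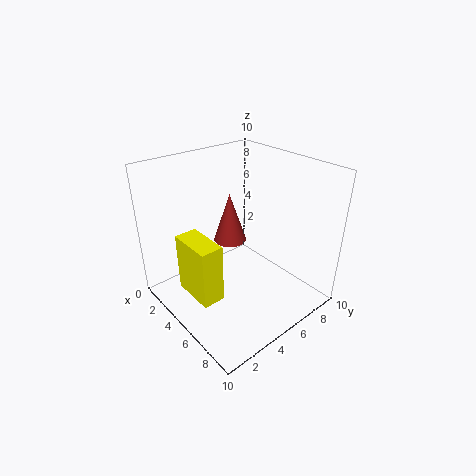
cx_1 = 3.5, cy_1 = 1, cz_1 = 2, d_1 = 1.5, h_1 = 4, cx_2 = 6, cy_2 = 3.5, cz_2 = 6, h_2 = 3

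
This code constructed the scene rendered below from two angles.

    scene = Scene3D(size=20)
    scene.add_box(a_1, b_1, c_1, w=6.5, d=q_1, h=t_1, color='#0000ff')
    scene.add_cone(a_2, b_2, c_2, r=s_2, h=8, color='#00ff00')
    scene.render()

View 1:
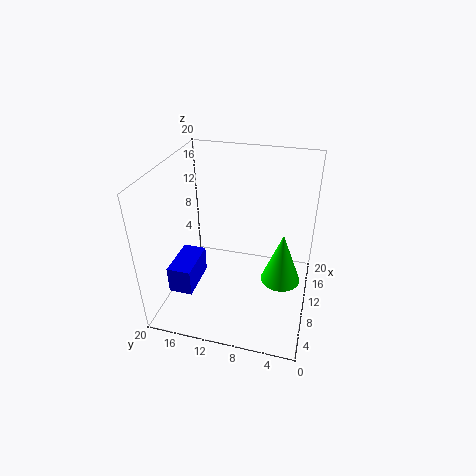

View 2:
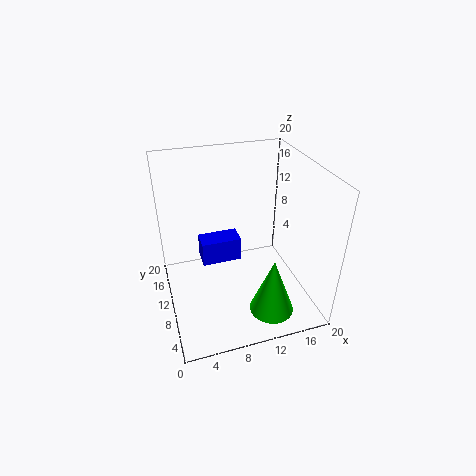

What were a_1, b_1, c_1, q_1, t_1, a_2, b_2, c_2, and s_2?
a_1 = 6; b_1 = 16; c_1 = 1.5; q_1 = 3.5; t_1 = 4; a_2 = 13; b_2 = 4; c_2 = 1.5; s_2 = 3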